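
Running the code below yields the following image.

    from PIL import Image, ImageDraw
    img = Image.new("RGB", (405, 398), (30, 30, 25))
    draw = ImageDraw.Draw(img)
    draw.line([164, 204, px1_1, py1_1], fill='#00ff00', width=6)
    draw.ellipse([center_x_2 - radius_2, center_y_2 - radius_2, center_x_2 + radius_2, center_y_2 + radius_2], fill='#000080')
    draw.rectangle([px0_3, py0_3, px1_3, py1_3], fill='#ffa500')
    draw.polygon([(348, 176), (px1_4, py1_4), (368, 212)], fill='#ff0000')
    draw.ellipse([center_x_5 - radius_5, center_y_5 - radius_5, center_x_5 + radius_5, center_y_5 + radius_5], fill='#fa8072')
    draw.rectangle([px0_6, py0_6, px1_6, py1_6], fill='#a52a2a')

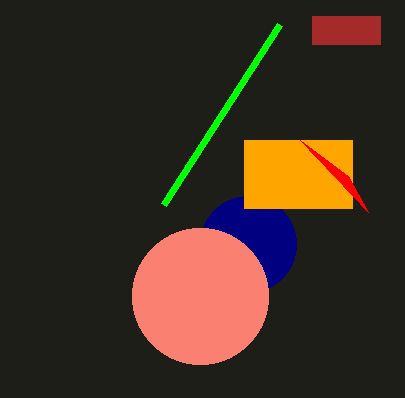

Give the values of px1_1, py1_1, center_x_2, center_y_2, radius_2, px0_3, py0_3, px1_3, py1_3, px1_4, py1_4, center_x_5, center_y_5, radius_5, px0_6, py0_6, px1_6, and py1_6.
px1_1 = 280
py1_1 = 24
center_x_2 = 248
center_y_2 = 244
radius_2 = 48
px0_3 = 244
py0_3 = 140
px1_3 = 352
py1_3 = 208
px1_4 = 300
py1_4 = 140
center_x_5 = 200
center_y_5 = 296
radius_5 = 68
px0_6 = 312
py0_6 = 16
px1_6 = 380
py1_6 = 44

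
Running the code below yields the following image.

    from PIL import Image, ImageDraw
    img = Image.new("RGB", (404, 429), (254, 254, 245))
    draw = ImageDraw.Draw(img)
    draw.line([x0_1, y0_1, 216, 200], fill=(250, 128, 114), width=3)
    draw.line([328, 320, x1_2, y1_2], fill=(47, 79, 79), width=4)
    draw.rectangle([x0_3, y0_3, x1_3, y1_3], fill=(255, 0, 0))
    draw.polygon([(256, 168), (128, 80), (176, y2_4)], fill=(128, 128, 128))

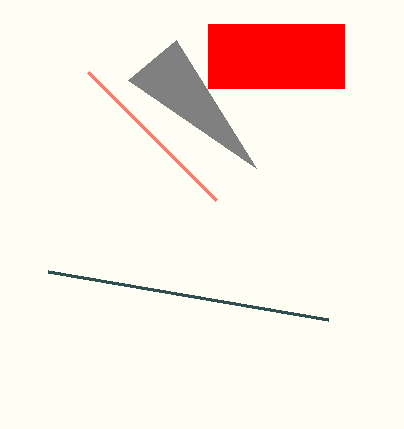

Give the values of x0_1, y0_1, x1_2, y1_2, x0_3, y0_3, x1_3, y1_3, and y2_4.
x0_1 = 88
y0_1 = 72
x1_2 = 48
y1_2 = 272
x0_3 = 208
y0_3 = 24
x1_3 = 344
y1_3 = 88
y2_4 = 40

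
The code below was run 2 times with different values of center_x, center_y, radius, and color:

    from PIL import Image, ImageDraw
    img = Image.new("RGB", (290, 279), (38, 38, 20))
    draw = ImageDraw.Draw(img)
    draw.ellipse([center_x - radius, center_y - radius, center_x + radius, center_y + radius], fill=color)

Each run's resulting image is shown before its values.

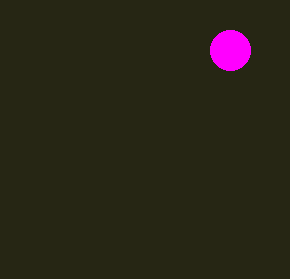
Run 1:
center_x = 230, center_y = 50, radius = 20, color = 'magenta'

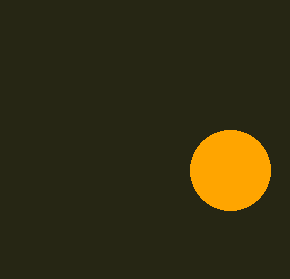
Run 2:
center_x = 230, center_y = 170, radius = 40, color = 'orange'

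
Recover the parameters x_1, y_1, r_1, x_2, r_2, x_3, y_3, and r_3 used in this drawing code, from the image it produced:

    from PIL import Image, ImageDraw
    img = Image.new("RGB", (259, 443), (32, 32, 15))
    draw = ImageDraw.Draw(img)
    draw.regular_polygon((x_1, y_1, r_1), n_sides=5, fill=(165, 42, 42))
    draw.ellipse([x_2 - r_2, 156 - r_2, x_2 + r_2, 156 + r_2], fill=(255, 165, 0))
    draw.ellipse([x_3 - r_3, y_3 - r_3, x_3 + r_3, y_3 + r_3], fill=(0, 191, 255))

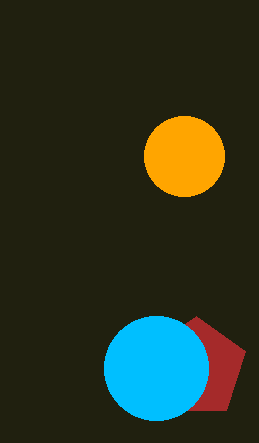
x_1 = 196; y_1 = 368; r_1 = 52; x_2 = 184; r_2 = 40; x_3 = 156; y_3 = 368; r_3 = 52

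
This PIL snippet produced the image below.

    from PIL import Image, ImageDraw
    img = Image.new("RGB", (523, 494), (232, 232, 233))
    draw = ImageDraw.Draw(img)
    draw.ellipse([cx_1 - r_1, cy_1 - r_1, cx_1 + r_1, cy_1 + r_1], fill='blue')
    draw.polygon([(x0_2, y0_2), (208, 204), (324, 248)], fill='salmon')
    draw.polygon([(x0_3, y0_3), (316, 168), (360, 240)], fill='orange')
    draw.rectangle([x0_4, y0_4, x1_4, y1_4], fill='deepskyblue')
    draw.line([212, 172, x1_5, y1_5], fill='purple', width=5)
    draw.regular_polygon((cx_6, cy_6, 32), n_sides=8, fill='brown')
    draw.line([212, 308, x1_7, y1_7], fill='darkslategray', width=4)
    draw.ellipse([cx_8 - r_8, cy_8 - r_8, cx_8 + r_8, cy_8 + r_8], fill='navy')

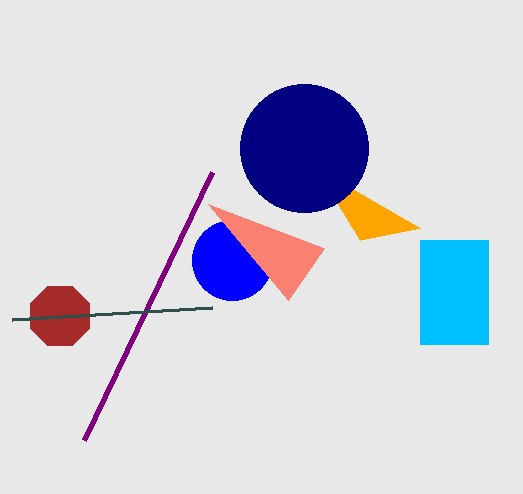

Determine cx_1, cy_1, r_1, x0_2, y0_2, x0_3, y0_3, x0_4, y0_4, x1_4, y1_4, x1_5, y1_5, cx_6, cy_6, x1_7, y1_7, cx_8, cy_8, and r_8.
cx_1 = 232
cy_1 = 260
r_1 = 40
x0_2 = 288
y0_2 = 300
x0_3 = 420
y0_3 = 228
x0_4 = 420
y0_4 = 240
x1_4 = 488
y1_4 = 344
x1_5 = 84
y1_5 = 440
cx_6 = 60
cy_6 = 316
x1_7 = 12
y1_7 = 320
cx_8 = 304
cy_8 = 148
r_8 = 64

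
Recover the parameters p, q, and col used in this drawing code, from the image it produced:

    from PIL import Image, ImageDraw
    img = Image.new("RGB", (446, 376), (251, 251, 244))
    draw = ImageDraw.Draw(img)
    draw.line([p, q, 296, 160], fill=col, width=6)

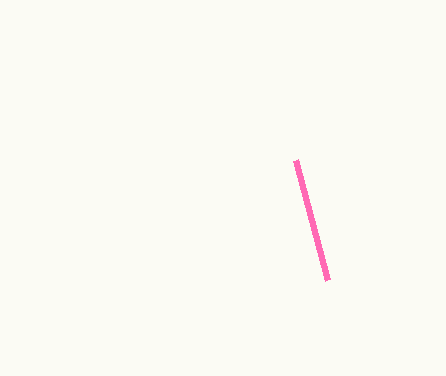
p = 328; q = 280; col = 'hotpink'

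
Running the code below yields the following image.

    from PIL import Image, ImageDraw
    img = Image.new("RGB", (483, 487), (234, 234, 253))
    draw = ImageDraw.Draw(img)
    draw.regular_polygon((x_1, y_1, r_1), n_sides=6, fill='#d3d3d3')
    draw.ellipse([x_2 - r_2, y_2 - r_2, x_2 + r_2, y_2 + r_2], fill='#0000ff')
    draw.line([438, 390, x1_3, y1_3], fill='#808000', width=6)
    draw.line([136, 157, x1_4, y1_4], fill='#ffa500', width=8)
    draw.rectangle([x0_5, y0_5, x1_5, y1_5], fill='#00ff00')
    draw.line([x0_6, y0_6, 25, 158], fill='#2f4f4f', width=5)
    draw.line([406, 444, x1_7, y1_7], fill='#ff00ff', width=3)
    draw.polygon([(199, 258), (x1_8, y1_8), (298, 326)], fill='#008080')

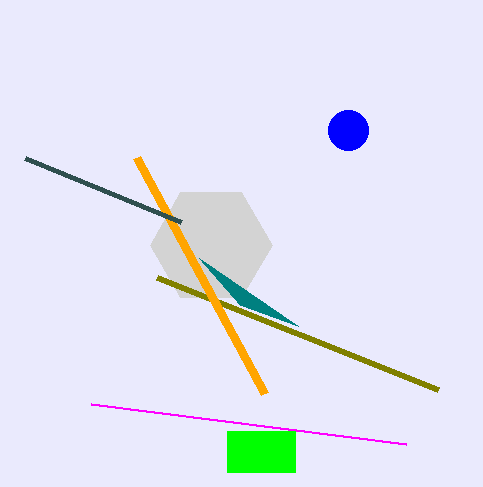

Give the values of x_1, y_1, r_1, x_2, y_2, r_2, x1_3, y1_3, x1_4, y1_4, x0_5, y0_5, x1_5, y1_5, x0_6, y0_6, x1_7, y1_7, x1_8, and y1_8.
x_1 = 211
y_1 = 245
r_1 = 61
x_2 = 348
y_2 = 130
r_2 = 20
x1_3 = 157
y1_3 = 278
x1_4 = 264
y1_4 = 393
x0_5 = 227
y0_5 = 431
x1_5 = 295
y1_5 = 472
x0_6 = 181
y0_6 = 222
x1_7 = 91
y1_7 = 404
x1_8 = 240
y1_8 = 305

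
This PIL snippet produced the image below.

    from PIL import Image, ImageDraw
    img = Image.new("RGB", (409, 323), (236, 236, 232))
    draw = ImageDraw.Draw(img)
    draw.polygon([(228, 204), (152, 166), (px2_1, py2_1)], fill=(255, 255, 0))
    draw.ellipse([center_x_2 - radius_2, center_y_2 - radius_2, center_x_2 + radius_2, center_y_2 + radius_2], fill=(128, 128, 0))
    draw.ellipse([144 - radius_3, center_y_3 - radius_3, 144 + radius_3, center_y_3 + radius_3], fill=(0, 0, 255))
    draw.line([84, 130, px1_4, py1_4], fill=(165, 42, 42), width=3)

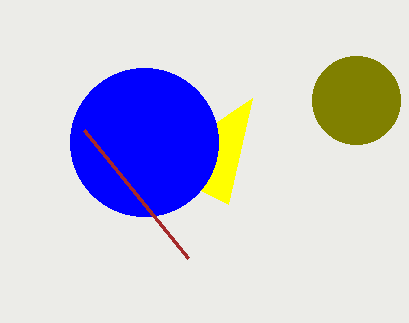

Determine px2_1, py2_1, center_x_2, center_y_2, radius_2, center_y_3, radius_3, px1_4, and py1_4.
px2_1 = 252; py2_1 = 98; center_x_2 = 356; center_y_2 = 100; radius_2 = 44; center_y_3 = 142; radius_3 = 74; px1_4 = 188; py1_4 = 258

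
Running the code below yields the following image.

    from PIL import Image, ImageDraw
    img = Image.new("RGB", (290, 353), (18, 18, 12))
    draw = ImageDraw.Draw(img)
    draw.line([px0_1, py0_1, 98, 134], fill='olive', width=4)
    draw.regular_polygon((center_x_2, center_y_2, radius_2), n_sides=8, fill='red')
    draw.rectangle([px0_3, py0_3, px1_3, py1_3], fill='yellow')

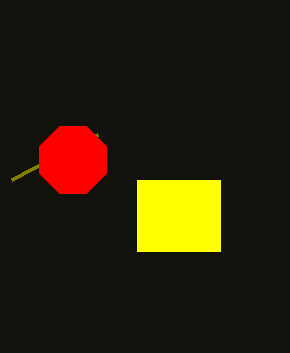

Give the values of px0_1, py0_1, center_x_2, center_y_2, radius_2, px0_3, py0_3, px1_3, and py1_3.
px0_1 = 12
py0_1 = 179
center_x_2 = 73
center_y_2 = 160
radius_2 = 36
px0_3 = 137
py0_3 = 180
px1_3 = 220
py1_3 = 251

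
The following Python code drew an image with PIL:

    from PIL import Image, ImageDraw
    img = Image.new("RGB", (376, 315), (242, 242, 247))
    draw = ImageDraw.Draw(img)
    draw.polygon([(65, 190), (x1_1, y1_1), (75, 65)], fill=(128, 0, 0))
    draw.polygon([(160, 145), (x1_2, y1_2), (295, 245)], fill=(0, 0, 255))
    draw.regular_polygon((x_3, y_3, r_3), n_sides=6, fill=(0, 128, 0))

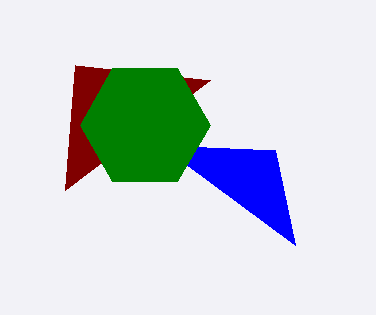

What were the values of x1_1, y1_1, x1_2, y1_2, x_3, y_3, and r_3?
x1_1 = 210; y1_1 = 80; x1_2 = 275; y1_2 = 150; x_3 = 145; y_3 = 125; r_3 = 65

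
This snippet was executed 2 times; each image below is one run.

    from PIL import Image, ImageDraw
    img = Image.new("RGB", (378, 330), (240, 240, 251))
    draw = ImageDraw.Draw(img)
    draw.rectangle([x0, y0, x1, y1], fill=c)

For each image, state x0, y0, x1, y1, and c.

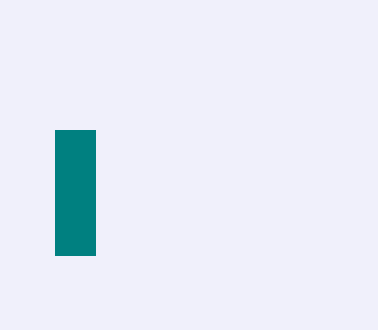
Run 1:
x0 = 55; y0 = 130; x1 = 95; y1 = 255; c = 'teal'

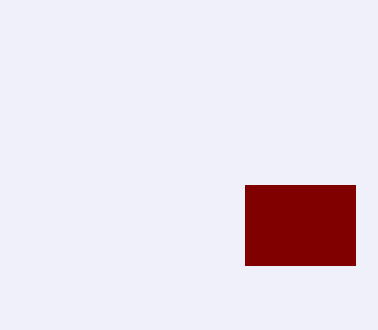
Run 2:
x0 = 245, y0 = 185, x1 = 355, y1 = 265, c = 'maroon'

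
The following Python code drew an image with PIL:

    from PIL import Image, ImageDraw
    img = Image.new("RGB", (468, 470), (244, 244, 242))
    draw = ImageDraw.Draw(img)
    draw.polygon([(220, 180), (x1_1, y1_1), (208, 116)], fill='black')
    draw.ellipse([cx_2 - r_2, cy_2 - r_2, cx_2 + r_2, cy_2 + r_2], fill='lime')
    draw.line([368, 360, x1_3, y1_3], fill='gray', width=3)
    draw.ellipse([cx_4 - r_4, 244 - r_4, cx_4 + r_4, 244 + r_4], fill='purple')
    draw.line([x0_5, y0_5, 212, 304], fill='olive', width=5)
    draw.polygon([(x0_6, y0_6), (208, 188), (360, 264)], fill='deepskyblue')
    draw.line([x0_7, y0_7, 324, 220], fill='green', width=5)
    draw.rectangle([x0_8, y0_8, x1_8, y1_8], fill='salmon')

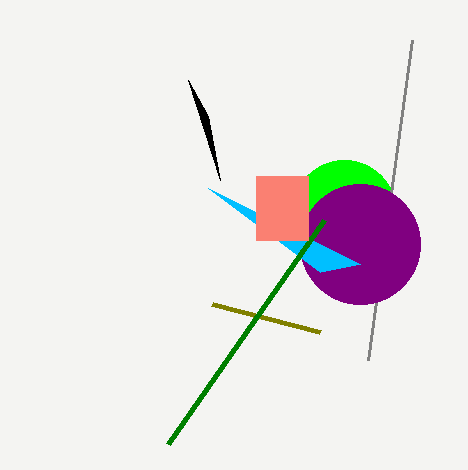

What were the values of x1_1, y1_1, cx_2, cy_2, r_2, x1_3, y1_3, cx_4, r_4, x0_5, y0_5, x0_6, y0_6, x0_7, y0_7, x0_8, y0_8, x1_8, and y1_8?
x1_1 = 188
y1_1 = 80
cx_2 = 344
cy_2 = 212
r_2 = 52
x1_3 = 412
y1_3 = 40
cx_4 = 360
r_4 = 60
x0_5 = 320
y0_5 = 332
x0_6 = 320
y0_6 = 272
x0_7 = 168
y0_7 = 444
x0_8 = 256
y0_8 = 176
x1_8 = 308
y1_8 = 240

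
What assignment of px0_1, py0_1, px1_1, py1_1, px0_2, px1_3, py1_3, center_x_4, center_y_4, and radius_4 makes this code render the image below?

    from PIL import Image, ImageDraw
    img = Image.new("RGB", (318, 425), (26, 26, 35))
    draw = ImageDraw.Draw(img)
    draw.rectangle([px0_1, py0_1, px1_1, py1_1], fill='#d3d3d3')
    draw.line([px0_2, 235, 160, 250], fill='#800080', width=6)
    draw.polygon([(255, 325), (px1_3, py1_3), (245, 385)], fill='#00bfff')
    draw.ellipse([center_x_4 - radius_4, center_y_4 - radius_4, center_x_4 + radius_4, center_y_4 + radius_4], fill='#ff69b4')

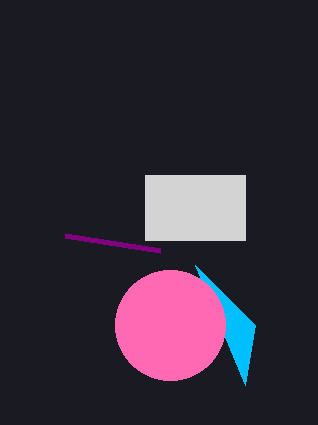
px0_1 = 145; py0_1 = 175; px1_1 = 245; py1_1 = 240; px0_2 = 65; px1_3 = 195; py1_3 = 265; center_x_4 = 170; center_y_4 = 325; radius_4 = 55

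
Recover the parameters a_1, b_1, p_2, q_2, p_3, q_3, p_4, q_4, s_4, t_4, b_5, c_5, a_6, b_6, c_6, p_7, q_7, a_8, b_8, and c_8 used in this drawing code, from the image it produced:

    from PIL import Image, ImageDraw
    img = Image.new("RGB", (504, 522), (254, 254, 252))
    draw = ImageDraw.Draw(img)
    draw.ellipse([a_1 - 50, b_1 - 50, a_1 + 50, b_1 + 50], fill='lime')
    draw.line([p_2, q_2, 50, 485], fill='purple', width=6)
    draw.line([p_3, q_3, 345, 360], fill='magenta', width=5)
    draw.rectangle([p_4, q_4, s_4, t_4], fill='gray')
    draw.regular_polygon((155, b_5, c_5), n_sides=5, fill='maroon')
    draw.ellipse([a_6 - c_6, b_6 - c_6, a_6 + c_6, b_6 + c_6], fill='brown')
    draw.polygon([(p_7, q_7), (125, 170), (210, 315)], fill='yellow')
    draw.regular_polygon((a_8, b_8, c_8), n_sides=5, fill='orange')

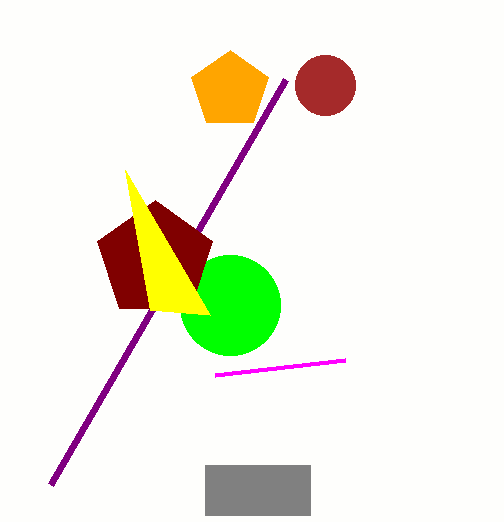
a_1 = 230; b_1 = 305; p_2 = 285; q_2 = 80; p_3 = 215; q_3 = 375; p_4 = 205; q_4 = 465; s_4 = 310; t_4 = 515; b_5 = 260; c_5 = 60; a_6 = 325; b_6 = 85; c_6 = 30; p_7 = 150; q_7 = 310; a_8 = 230; b_8 = 90; c_8 = 40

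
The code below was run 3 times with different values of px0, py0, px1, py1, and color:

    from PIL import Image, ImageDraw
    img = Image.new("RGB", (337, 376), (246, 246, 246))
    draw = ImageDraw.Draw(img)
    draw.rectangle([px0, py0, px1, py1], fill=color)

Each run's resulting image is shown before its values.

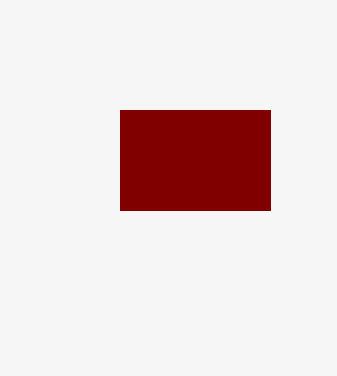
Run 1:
px0 = 120
py0 = 110
px1 = 270
py1 = 210
color = 'maroon'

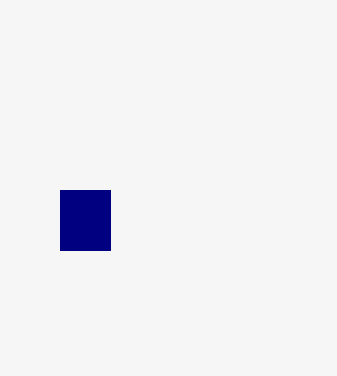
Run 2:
px0 = 60, py0 = 190, px1 = 110, py1 = 250, color = 'navy'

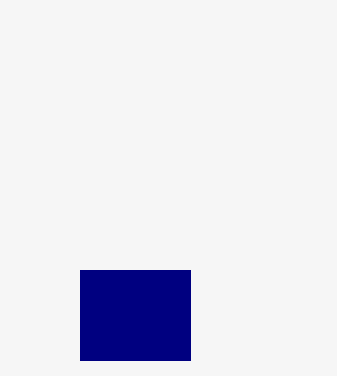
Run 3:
px0 = 80
py0 = 270
px1 = 190
py1 = 360
color = 'navy'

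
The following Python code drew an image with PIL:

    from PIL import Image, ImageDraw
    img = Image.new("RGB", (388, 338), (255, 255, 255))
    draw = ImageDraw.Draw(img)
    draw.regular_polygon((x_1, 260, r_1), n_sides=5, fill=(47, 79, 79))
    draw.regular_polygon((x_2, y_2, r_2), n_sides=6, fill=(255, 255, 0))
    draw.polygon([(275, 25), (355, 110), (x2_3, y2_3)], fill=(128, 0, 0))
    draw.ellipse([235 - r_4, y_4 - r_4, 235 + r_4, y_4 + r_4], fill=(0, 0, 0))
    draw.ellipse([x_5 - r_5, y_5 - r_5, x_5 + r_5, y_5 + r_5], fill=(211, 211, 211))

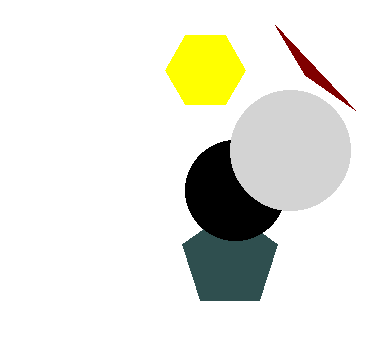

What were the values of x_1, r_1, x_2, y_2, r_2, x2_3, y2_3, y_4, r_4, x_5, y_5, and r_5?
x_1 = 230; r_1 = 50; x_2 = 205; y_2 = 70; r_2 = 40; x2_3 = 305; y2_3 = 75; y_4 = 190; r_4 = 50; x_5 = 290; y_5 = 150; r_5 = 60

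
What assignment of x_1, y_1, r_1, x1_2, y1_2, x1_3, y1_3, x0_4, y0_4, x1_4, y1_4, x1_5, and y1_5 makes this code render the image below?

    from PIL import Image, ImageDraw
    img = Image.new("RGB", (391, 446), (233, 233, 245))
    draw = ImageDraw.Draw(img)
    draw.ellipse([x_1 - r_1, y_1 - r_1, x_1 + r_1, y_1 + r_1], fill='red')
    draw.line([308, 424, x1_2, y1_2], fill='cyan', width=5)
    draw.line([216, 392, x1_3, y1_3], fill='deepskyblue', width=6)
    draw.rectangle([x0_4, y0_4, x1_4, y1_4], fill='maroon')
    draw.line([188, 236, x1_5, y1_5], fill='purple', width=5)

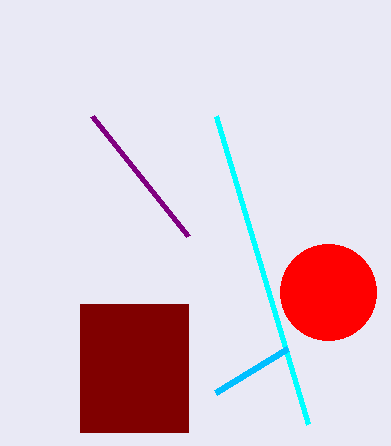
x_1 = 328; y_1 = 292; r_1 = 48; x1_2 = 216; y1_2 = 116; x1_3 = 288; y1_3 = 348; x0_4 = 80; y0_4 = 304; x1_4 = 188; y1_4 = 432; x1_5 = 92; y1_5 = 116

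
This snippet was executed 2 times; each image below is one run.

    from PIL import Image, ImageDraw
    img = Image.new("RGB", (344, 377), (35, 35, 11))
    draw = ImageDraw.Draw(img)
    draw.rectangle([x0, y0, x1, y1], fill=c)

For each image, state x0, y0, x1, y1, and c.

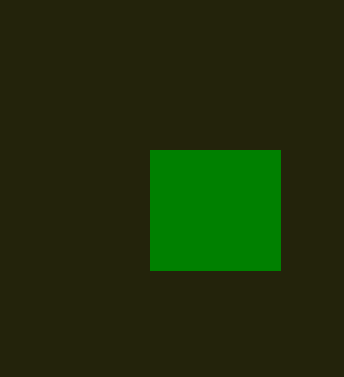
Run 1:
x0 = 150; y0 = 150; x1 = 280; y1 = 270; c = 'green'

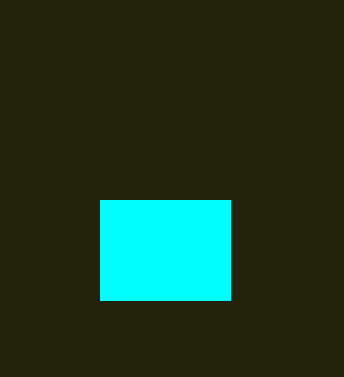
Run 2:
x0 = 100
y0 = 200
x1 = 230
y1 = 300
c = 'cyan'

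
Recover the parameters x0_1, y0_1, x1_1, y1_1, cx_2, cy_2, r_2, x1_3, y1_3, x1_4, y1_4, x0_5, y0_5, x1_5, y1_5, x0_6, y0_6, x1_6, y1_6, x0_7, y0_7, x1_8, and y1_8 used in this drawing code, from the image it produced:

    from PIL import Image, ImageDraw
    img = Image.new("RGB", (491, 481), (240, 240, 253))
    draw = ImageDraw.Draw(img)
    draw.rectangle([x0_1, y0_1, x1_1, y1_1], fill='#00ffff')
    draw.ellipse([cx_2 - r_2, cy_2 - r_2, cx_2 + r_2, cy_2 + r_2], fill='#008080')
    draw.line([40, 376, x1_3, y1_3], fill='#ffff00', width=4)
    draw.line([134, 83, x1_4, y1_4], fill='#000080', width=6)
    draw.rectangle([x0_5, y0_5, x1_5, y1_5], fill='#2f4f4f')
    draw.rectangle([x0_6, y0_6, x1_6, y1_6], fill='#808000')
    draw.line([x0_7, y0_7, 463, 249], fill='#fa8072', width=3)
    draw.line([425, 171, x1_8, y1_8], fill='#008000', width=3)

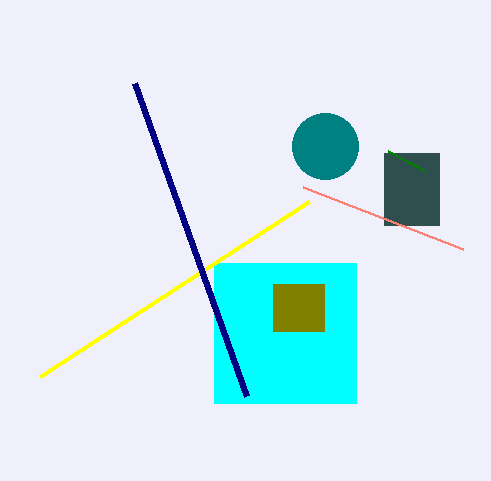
x0_1 = 214
y0_1 = 263
x1_1 = 356
y1_1 = 403
cx_2 = 325
cy_2 = 146
r_2 = 33
x1_3 = 309
y1_3 = 201
x1_4 = 246
y1_4 = 396
x0_5 = 384
y0_5 = 153
x1_5 = 439
y1_5 = 225
x0_6 = 273
y0_6 = 284
x1_6 = 324
y1_6 = 331
x0_7 = 303
y0_7 = 187
x1_8 = 388
y1_8 = 151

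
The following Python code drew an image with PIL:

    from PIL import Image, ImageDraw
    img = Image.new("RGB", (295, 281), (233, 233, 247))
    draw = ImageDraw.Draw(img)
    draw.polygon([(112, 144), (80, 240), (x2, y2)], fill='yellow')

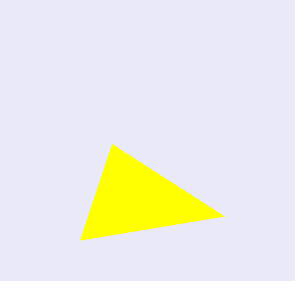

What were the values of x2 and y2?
x2 = 224
y2 = 216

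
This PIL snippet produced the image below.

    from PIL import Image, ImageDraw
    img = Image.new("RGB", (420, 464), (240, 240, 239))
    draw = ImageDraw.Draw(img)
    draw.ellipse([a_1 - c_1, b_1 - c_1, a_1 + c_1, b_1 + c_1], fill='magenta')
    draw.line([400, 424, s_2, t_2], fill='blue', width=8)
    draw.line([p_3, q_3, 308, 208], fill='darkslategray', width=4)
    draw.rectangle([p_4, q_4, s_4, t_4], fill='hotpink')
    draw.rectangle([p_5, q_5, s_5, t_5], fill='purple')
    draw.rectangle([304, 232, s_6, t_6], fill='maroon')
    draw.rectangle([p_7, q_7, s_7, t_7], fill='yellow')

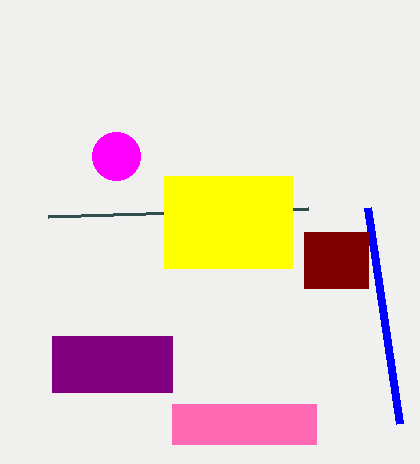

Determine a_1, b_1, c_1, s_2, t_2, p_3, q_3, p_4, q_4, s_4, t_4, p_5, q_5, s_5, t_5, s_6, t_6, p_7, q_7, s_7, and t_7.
a_1 = 116; b_1 = 156; c_1 = 24; s_2 = 368; t_2 = 208; p_3 = 48; q_3 = 216; p_4 = 172; q_4 = 404; s_4 = 316; t_4 = 444; p_5 = 52; q_5 = 336; s_5 = 172; t_5 = 392; s_6 = 368; t_6 = 288; p_7 = 164; q_7 = 176; s_7 = 292; t_7 = 268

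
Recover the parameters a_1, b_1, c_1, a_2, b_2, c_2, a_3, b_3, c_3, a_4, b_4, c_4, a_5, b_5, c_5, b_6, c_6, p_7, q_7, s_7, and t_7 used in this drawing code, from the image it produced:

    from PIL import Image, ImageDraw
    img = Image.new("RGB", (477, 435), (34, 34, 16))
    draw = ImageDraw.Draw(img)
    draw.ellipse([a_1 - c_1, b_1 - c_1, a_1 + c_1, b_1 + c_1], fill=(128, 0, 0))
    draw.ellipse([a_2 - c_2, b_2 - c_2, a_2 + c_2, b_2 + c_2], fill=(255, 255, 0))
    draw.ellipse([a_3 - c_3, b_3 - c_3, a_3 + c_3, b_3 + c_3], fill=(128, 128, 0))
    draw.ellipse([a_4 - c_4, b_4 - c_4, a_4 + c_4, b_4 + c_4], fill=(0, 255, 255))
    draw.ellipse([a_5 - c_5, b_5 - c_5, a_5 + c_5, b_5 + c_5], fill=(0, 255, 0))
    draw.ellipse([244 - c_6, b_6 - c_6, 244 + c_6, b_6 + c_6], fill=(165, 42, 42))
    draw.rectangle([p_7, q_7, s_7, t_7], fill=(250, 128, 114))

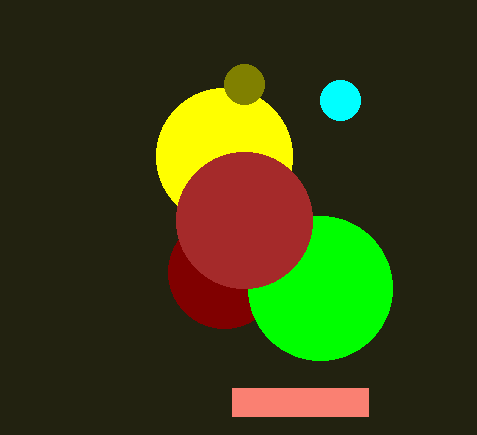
a_1 = 224
b_1 = 272
c_1 = 56
a_2 = 224
b_2 = 156
c_2 = 68
a_3 = 244
b_3 = 84
c_3 = 20
a_4 = 340
b_4 = 100
c_4 = 20
a_5 = 320
b_5 = 288
c_5 = 72
b_6 = 220
c_6 = 68
p_7 = 232
q_7 = 388
s_7 = 368
t_7 = 416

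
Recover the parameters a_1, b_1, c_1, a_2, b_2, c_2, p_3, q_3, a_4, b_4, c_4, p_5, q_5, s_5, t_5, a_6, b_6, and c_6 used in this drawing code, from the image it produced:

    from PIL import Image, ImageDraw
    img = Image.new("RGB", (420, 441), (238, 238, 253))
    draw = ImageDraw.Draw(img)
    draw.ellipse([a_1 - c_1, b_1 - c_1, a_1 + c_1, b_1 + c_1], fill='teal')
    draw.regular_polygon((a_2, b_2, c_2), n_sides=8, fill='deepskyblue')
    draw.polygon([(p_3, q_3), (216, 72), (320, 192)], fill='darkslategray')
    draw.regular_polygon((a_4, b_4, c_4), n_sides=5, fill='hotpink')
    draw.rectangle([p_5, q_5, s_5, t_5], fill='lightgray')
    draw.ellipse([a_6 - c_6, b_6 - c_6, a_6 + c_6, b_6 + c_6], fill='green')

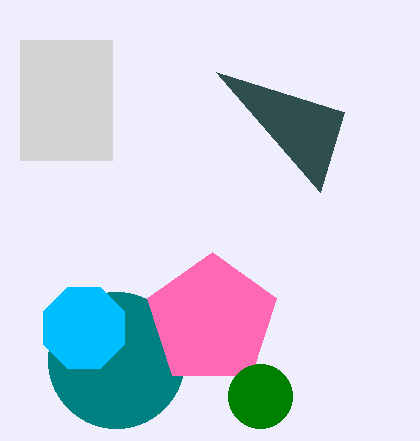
a_1 = 116; b_1 = 360; c_1 = 68; a_2 = 84; b_2 = 328; c_2 = 44; p_3 = 344; q_3 = 112; a_4 = 212; b_4 = 320; c_4 = 68; p_5 = 20; q_5 = 40; s_5 = 112; t_5 = 160; a_6 = 260; b_6 = 396; c_6 = 32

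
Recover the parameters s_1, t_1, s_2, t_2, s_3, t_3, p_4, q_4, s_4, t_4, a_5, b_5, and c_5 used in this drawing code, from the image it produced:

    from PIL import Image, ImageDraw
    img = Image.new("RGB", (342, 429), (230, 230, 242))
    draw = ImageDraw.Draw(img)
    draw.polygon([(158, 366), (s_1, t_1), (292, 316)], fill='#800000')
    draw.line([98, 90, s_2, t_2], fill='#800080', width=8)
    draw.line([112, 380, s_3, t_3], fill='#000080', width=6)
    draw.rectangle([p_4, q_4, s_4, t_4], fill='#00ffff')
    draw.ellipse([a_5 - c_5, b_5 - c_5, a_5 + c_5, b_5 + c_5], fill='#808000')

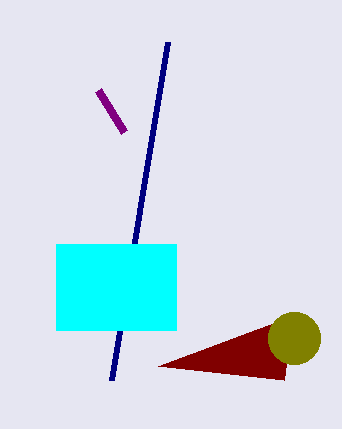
s_1 = 284
t_1 = 380
s_2 = 124
t_2 = 132
s_3 = 168
t_3 = 42
p_4 = 56
q_4 = 244
s_4 = 176
t_4 = 330
a_5 = 294
b_5 = 338
c_5 = 26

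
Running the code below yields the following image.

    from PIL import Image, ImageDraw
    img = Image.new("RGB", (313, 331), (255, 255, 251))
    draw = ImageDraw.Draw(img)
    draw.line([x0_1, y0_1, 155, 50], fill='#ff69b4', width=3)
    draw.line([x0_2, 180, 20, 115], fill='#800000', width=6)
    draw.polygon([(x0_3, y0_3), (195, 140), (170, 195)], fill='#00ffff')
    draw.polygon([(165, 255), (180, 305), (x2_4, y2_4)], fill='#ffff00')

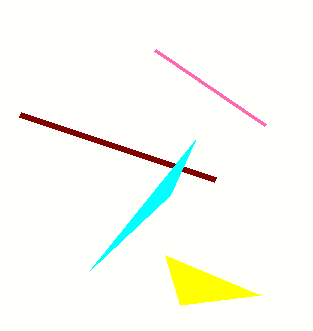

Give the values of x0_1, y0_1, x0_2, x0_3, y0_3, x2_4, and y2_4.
x0_1 = 265; y0_1 = 125; x0_2 = 215; x0_3 = 90; y0_3 = 270; x2_4 = 260; y2_4 = 295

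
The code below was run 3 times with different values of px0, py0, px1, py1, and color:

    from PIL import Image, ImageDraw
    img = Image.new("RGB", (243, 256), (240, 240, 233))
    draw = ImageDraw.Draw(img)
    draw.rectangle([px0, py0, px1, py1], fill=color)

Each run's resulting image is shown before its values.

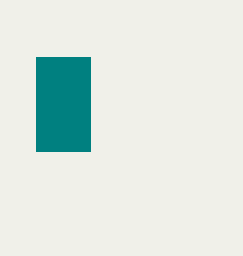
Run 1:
px0 = 36; py0 = 57; px1 = 90; py1 = 151; color = 'teal'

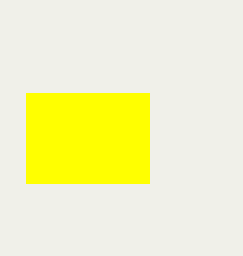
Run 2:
px0 = 26, py0 = 93, px1 = 149, py1 = 183, color = 'yellow'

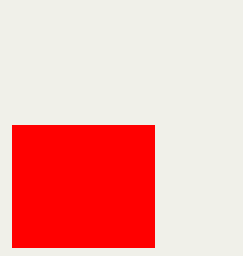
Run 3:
px0 = 12
py0 = 125
px1 = 154
py1 = 247
color = 'red'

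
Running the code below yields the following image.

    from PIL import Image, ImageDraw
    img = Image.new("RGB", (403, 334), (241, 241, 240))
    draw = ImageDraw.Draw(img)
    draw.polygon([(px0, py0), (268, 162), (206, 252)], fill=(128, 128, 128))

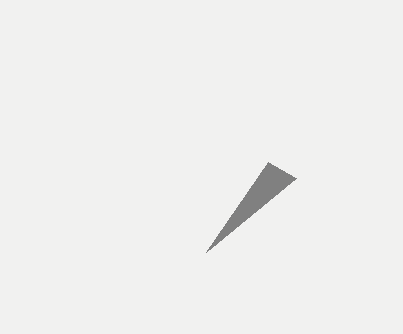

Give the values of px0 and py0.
px0 = 296
py0 = 178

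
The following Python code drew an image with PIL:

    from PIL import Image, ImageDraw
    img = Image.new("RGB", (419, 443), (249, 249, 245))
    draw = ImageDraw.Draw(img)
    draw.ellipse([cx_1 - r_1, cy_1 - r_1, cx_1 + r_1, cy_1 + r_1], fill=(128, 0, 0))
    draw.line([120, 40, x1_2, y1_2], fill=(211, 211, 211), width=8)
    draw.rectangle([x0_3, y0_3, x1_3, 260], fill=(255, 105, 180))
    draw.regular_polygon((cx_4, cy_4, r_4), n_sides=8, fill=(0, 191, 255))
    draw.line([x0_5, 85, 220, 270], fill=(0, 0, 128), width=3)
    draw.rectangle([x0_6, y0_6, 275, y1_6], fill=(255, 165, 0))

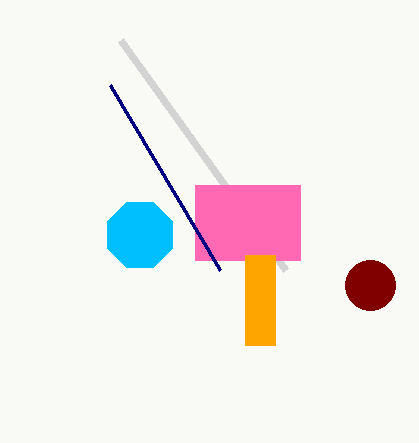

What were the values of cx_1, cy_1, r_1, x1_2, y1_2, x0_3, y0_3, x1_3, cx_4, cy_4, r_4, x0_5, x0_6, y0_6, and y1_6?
cx_1 = 370; cy_1 = 285; r_1 = 25; x1_2 = 285; y1_2 = 270; x0_3 = 195; y0_3 = 185; x1_3 = 300; cx_4 = 140; cy_4 = 235; r_4 = 35; x0_5 = 110; x0_6 = 245; y0_6 = 255; y1_6 = 345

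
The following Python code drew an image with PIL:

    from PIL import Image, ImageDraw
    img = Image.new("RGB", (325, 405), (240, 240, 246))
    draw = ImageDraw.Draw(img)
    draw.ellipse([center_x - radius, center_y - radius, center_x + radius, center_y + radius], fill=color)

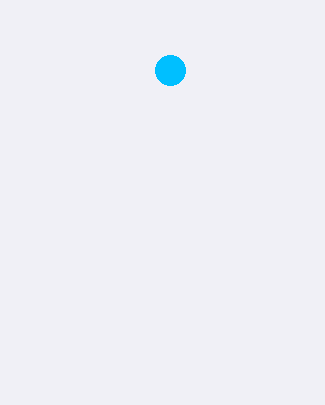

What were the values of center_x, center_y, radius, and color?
center_x = 170, center_y = 70, radius = 15, color = 'deepskyblue'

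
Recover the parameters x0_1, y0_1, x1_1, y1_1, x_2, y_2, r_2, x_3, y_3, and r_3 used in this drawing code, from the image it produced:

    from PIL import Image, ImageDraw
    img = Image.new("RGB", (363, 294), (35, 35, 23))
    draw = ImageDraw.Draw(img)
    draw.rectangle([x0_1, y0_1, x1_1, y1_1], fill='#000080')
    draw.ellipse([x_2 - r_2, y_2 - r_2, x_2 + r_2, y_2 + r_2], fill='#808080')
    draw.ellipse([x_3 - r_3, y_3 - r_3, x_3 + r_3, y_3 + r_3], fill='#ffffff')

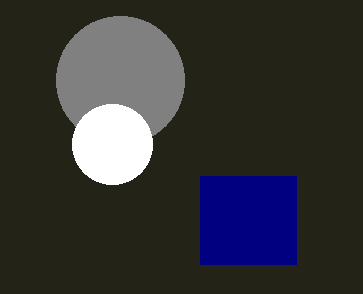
x0_1 = 200; y0_1 = 176; x1_1 = 296; y1_1 = 264; x_2 = 120; y_2 = 80; r_2 = 64; x_3 = 112; y_3 = 144; r_3 = 40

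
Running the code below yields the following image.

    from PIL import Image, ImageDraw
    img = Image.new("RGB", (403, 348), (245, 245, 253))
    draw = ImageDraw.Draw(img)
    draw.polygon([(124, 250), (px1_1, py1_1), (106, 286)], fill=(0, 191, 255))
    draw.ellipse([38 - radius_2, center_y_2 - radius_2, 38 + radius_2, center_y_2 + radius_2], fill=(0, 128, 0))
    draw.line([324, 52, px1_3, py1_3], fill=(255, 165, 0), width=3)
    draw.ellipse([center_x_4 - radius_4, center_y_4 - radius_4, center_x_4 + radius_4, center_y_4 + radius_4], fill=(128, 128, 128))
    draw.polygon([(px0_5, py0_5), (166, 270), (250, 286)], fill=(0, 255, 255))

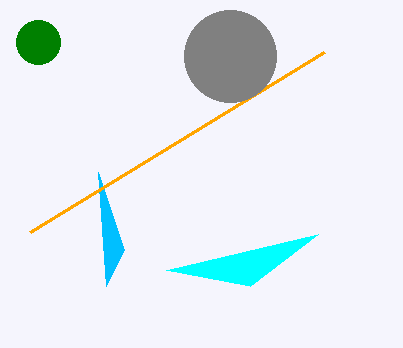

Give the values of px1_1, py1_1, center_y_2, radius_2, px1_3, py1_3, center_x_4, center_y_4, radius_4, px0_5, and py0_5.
px1_1 = 98
py1_1 = 172
center_y_2 = 42
radius_2 = 22
px1_3 = 30
py1_3 = 232
center_x_4 = 230
center_y_4 = 56
radius_4 = 46
px0_5 = 318
py0_5 = 234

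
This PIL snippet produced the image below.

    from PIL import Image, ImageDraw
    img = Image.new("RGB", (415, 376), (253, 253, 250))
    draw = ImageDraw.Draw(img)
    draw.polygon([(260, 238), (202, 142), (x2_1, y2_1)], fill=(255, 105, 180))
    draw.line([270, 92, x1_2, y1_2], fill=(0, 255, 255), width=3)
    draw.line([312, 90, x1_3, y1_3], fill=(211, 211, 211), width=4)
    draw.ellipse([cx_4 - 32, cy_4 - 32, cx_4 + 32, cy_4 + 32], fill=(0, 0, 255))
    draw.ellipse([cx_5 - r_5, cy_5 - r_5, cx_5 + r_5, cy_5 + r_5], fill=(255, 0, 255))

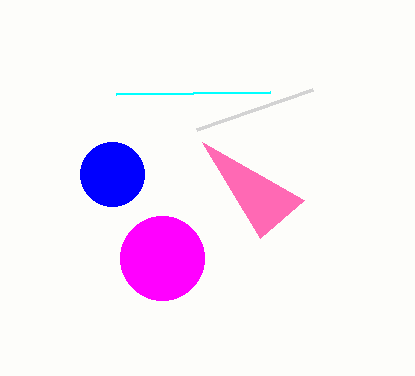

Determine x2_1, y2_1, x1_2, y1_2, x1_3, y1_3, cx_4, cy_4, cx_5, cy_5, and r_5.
x2_1 = 304; y2_1 = 200; x1_2 = 116; y1_2 = 94; x1_3 = 196; y1_3 = 130; cx_4 = 112; cy_4 = 174; cx_5 = 162; cy_5 = 258; r_5 = 42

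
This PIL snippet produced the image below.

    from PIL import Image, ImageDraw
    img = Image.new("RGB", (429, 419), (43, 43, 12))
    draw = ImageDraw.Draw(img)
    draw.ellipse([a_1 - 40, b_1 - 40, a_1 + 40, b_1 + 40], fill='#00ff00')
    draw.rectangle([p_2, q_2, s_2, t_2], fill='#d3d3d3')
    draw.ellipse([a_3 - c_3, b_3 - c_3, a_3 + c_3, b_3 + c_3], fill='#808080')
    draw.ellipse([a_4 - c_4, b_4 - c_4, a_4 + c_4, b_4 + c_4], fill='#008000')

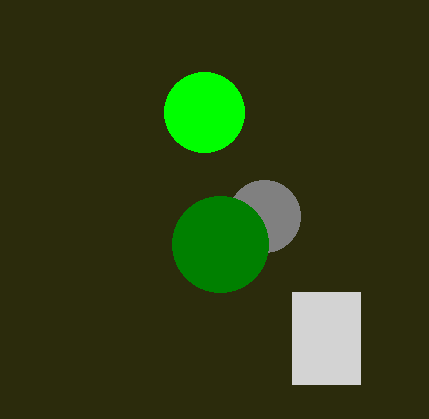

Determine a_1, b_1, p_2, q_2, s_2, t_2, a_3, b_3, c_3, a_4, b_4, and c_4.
a_1 = 204, b_1 = 112, p_2 = 292, q_2 = 292, s_2 = 360, t_2 = 384, a_3 = 264, b_3 = 216, c_3 = 36, a_4 = 220, b_4 = 244, c_4 = 48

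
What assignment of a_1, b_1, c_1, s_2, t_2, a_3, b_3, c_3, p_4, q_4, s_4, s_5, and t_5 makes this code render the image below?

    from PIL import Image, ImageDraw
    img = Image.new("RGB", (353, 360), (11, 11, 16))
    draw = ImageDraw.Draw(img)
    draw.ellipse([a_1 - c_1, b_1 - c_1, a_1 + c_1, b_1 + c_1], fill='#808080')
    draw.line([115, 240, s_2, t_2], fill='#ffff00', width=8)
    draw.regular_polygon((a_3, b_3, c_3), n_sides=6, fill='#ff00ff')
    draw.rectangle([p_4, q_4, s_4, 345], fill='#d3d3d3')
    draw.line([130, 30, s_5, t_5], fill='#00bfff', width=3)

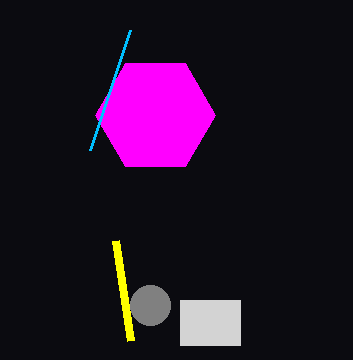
a_1 = 150, b_1 = 305, c_1 = 20, s_2 = 130, t_2 = 340, a_3 = 155, b_3 = 115, c_3 = 60, p_4 = 180, q_4 = 300, s_4 = 240, s_5 = 90, t_5 = 150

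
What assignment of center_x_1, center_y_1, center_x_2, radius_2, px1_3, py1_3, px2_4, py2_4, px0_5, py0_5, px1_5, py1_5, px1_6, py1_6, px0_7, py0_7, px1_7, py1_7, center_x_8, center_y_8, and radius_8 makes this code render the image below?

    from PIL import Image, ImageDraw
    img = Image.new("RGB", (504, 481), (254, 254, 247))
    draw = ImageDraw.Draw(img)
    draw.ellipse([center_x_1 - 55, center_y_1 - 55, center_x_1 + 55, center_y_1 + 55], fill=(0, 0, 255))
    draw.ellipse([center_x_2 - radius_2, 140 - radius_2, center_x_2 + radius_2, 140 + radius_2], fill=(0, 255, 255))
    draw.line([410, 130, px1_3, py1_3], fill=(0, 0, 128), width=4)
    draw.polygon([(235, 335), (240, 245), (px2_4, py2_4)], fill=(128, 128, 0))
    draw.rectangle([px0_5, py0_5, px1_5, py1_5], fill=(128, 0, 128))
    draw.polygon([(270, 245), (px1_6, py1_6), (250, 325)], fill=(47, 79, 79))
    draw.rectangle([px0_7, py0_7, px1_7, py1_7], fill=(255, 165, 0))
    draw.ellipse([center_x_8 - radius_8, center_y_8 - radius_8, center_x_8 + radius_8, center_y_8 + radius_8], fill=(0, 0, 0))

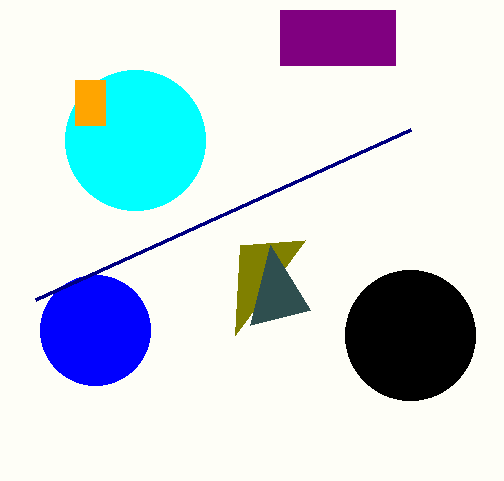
center_x_1 = 95
center_y_1 = 330
center_x_2 = 135
radius_2 = 70
px1_3 = 35
py1_3 = 300
px2_4 = 305
py2_4 = 240
px0_5 = 280
py0_5 = 10
px1_5 = 395
py1_5 = 65
px1_6 = 310
py1_6 = 310
px0_7 = 75
py0_7 = 80
px1_7 = 105
py1_7 = 125
center_x_8 = 410
center_y_8 = 335
radius_8 = 65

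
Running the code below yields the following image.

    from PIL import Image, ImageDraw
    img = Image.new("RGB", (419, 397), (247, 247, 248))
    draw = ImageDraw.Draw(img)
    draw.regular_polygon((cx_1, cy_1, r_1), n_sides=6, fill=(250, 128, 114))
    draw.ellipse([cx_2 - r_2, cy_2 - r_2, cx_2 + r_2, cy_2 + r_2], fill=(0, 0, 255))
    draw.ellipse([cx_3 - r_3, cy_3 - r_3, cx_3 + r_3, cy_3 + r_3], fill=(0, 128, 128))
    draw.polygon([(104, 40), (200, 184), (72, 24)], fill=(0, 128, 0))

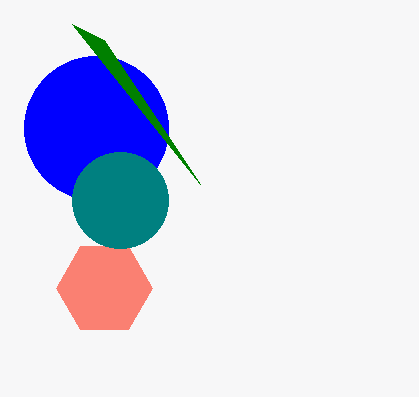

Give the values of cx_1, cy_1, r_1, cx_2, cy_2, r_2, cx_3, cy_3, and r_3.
cx_1 = 104; cy_1 = 288; r_1 = 48; cx_2 = 96; cy_2 = 128; r_2 = 72; cx_3 = 120; cy_3 = 200; r_3 = 48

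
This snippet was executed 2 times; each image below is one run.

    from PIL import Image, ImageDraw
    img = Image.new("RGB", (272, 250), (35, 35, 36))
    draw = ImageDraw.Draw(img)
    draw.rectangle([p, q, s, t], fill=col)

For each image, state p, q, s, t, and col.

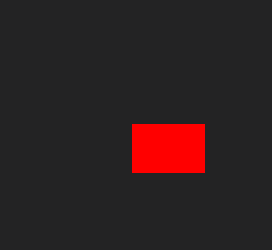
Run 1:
p = 132, q = 124, s = 204, t = 172, col = 'red'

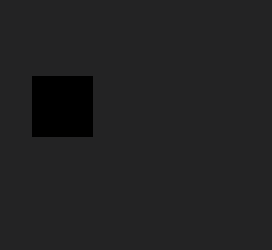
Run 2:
p = 32, q = 76, s = 92, t = 136, col = 'black'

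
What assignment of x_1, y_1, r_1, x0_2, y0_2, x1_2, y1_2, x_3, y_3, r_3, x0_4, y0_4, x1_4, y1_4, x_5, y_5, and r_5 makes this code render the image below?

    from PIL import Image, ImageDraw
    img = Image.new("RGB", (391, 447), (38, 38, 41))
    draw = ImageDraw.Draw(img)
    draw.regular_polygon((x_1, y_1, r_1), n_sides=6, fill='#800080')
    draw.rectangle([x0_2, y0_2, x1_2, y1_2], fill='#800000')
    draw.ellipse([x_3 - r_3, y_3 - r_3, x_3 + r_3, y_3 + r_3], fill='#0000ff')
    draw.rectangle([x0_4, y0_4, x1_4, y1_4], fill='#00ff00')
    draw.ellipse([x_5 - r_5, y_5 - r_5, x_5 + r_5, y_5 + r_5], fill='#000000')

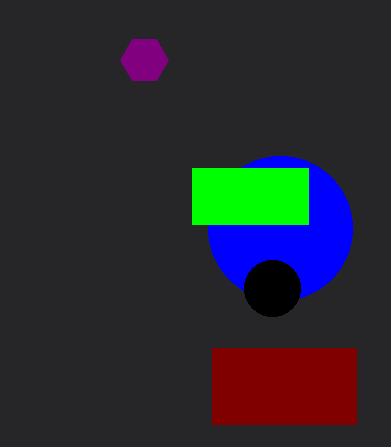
x_1 = 144, y_1 = 60, r_1 = 24, x0_2 = 212, y0_2 = 348, x1_2 = 356, y1_2 = 424, x_3 = 280, y_3 = 228, r_3 = 72, x0_4 = 192, y0_4 = 168, x1_4 = 308, y1_4 = 224, x_5 = 272, y_5 = 288, r_5 = 28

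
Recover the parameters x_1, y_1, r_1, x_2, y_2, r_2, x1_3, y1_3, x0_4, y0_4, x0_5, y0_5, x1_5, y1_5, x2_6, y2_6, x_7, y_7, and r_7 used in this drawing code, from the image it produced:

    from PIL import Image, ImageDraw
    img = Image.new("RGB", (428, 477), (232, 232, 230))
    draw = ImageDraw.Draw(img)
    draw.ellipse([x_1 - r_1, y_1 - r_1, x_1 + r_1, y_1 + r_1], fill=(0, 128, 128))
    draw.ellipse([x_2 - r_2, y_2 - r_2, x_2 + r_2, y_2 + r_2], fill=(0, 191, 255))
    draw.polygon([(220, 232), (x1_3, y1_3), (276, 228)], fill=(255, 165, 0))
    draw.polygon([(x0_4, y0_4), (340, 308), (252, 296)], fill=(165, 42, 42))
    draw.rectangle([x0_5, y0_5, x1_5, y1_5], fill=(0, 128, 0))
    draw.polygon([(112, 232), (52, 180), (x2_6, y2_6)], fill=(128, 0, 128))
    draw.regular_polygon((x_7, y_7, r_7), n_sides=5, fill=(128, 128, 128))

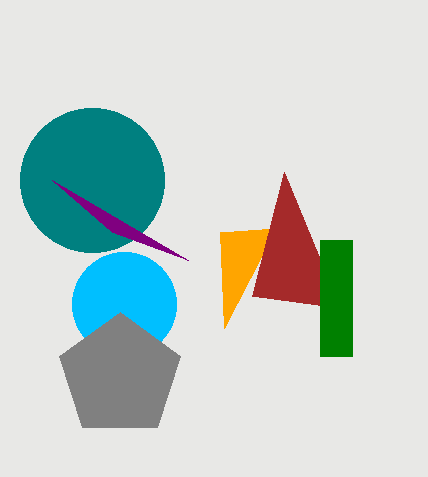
x_1 = 92
y_1 = 180
r_1 = 72
x_2 = 124
y_2 = 304
r_2 = 52
x1_3 = 224
y1_3 = 328
x0_4 = 284
y0_4 = 172
x0_5 = 320
y0_5 = 240
x1_5 = 352
y1_5 = 356
x2_6 = 188
y2_6 = 260
x_7 = 120
y_7 = 376
r_7 = 64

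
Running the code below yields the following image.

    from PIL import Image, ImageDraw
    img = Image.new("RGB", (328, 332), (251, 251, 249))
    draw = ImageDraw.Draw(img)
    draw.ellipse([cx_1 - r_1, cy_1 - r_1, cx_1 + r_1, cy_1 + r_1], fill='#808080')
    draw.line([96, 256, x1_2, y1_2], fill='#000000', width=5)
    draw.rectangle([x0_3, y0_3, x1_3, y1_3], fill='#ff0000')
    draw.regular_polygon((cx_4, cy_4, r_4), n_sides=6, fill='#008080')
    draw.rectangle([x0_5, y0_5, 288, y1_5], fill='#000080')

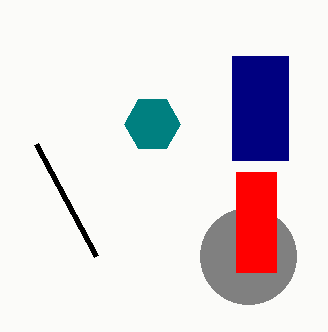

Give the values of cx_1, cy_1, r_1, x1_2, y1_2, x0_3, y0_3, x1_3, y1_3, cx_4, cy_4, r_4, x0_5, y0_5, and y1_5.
cx_1 = 248
cy_1 = 256
r_1 = 48
x1_2 = 36
y1_2 = 144
x0_3 = 236
y0_3 = 172
x1_3 = 276
y1_3 = 272
cx_4 = 152
cy_4 = 124
r_4 = 28
x0_5 = 232
y0_5 = 56
y1_5 = 160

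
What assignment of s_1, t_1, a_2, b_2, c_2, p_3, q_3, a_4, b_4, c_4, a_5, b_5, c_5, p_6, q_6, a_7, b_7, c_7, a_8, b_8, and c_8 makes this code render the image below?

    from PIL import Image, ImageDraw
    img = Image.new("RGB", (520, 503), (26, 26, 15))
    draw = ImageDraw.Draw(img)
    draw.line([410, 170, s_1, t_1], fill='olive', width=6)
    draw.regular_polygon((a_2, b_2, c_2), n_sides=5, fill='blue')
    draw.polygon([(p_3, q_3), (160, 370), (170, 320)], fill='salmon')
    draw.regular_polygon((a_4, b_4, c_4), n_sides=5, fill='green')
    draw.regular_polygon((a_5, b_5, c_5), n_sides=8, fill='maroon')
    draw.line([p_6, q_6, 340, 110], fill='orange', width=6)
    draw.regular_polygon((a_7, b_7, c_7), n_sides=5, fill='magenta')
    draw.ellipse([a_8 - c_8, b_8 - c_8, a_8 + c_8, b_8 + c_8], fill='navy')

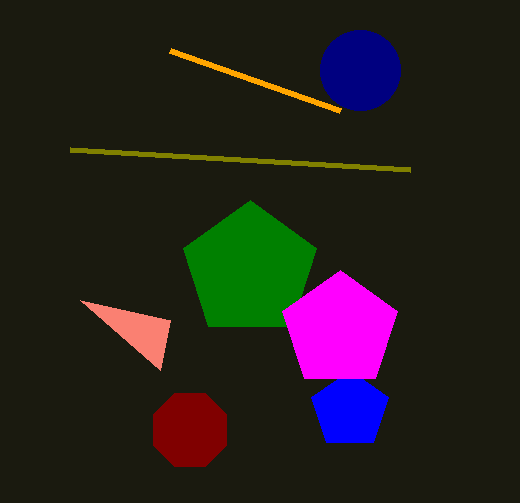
s_1 = 70; t_1 = 150; a_2 = 350; b_2 = 410; c_2 = 40; p_3 = 80; q_3 = 300; a_4 = 250; b_4 = 270; c_4 = 70; a_5 = 190; b_5 = 430; c_5 = 40; p_6 = 170; q_6 = 50; a_7 = 340; b_7 = 330; c_7 = 60; a_8 = 360; b_8 = 70; c_8 = 40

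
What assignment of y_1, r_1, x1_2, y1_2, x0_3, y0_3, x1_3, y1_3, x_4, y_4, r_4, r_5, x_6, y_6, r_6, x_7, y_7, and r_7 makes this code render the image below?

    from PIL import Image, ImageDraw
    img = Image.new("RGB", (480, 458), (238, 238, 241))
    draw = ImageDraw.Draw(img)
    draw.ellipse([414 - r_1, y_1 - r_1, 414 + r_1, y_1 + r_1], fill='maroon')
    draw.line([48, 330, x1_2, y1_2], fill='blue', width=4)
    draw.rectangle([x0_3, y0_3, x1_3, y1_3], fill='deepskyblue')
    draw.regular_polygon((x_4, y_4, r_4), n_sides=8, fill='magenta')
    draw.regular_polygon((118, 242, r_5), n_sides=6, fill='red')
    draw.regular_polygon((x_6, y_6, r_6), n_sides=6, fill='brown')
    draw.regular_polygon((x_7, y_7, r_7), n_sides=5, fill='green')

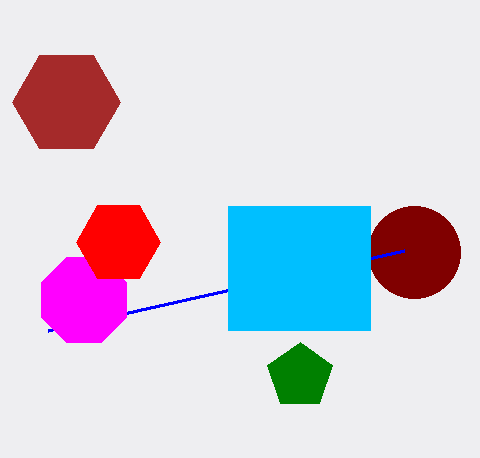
y_1 = 252; r_1 = 46; x1_2 = 404; y1_2 = 250; x0_3 = 228; y0_3 = 206; x1_3 = 370; y1_3 = 330; x_4 = 84; y_4 = 300; r_4 = 46; r_5 = 42; x_6 = 66; y_6 = 102; r_6 = 54; x_7 = 300; y_7 = 376; r_7 = 34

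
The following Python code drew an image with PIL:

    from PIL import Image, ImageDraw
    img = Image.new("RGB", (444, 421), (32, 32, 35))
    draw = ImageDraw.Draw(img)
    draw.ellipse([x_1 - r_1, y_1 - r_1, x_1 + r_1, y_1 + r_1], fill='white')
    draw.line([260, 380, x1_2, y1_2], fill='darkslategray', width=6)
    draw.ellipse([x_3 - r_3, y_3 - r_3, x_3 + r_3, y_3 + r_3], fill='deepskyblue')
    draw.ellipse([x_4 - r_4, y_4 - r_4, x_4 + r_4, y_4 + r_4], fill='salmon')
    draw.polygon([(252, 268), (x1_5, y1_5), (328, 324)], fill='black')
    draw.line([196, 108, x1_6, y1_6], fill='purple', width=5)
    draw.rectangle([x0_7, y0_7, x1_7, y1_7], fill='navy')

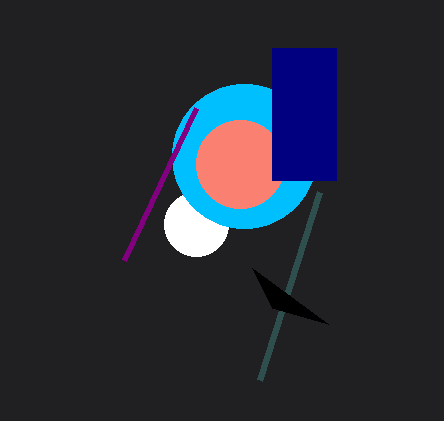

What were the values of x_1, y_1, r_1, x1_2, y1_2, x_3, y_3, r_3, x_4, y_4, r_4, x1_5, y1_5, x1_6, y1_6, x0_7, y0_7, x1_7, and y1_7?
x_1 = 196
y_1 = 224
r_1 = 32
x1_2 = 320
y1_2 = 192
x_3 = 244
y_3 = 156
r_3 = 72
x_4 = 240
y_4 = 164
r_4 = 44
x1_5 = 272
y1_5 = 308
x1_6 = 124
y1_6 = 260
x0_7 = 272
y0_7 = 48
x1_7 = 336
y1_7 = 180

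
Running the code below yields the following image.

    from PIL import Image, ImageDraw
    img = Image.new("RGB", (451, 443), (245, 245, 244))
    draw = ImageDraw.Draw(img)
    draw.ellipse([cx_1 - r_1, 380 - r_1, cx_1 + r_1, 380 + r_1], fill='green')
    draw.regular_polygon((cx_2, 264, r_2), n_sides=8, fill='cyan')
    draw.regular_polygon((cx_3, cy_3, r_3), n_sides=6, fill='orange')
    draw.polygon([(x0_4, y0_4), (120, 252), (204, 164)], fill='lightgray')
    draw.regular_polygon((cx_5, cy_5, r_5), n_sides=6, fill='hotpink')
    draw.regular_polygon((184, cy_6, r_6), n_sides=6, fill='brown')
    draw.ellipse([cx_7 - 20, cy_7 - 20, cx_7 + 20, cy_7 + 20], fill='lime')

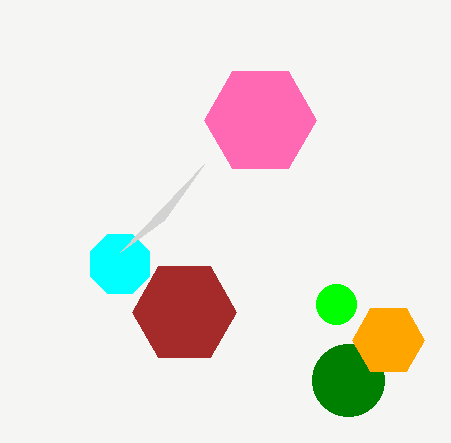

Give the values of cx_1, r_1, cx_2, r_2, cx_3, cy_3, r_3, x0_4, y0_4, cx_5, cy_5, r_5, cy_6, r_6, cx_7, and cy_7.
cx_1 = 348, r_1 = 36, cx_2 = 120, r_2 = 32, cx_3 = 388, cy_3 = 340, r_3 = 36, x0_4 = 164, y0_4 = 220, cx_5 = 260, cy_5 = 120, r_5 = 56, cy_6 = 312, r_6 = 52, cx_7 = 336, cy_7 = 304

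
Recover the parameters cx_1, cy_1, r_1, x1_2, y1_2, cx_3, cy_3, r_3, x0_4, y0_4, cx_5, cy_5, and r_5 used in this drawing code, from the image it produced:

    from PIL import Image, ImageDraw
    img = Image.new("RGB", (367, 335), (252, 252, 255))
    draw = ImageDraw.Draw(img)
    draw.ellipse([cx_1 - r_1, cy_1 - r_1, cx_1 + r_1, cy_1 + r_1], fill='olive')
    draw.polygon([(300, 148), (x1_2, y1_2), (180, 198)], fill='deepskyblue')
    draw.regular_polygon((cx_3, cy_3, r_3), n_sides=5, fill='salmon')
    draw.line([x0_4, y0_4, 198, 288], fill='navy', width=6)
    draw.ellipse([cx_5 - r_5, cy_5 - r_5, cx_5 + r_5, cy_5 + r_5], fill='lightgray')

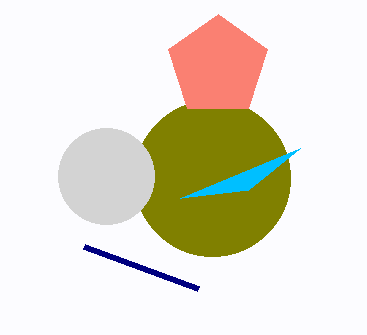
cx_1 = 212; cy_1 = 178; r_1 = 78; x1_2 = 248; y1_2 = 190; cx_3 = 218; cy_3 = 66; r_3 = 52; x0_4 = 84; y0_4 = 246; cx_5 = 106; cy_5 = 176; r_5 = 48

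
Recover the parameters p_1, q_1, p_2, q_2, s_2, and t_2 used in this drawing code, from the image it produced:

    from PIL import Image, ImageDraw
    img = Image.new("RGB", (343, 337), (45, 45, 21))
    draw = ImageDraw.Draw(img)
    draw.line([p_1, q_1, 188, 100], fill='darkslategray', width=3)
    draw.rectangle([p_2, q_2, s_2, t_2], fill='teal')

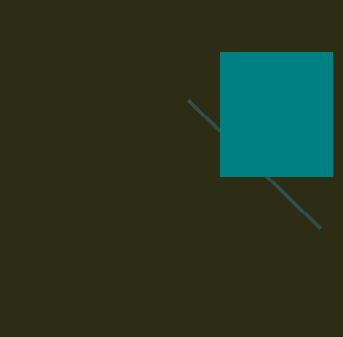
p_1 = 320, q_1 = 228, p_2 = 220, q_2 = 52, s_2 = 332, t_2 = 176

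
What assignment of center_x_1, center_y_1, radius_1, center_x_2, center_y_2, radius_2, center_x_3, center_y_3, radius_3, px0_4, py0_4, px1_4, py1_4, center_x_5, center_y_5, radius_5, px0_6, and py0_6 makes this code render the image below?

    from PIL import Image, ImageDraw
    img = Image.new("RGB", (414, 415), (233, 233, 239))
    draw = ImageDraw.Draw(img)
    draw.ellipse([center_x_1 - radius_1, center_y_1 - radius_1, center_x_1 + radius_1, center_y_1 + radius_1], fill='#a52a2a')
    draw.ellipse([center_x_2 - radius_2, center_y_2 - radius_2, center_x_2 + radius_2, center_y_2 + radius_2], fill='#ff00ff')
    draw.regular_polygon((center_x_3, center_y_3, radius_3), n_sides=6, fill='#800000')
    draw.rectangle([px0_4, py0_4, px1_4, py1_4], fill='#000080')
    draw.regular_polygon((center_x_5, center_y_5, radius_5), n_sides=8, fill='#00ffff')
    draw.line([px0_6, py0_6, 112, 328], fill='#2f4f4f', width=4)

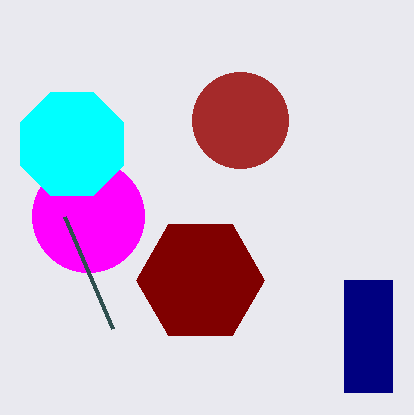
center_x_1 = 240; center_y_1 = 120; radius_1 = 48; center_x_2 = 88; center_y_2 = 216; radius_2 = 56; center_x_3 = 200; center_y_3 = 280; radius_3 = 64; px0_4 = 344; py0_4 = 280; px1_4 = 392; py1_4 = 392; center_x_5 = 72; center_y_5 = 144; radius_5 = 56; px0_6 = 64; py0_6 = 216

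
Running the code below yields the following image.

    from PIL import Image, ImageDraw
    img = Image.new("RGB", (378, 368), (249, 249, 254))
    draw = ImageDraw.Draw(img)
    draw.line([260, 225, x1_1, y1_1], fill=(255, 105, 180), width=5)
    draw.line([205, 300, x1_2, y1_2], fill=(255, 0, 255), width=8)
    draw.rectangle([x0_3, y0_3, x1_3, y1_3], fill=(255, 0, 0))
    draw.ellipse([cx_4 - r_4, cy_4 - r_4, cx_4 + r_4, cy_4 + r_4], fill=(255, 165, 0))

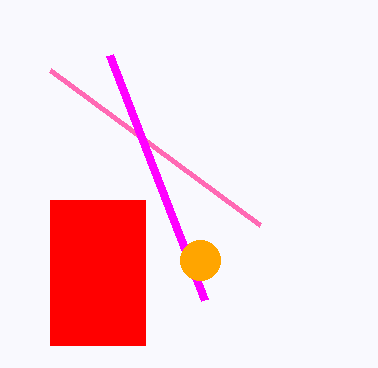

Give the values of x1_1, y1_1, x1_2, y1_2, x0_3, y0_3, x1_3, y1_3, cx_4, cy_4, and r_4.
x1_1 = 50, y1_1 = 70, x1_2 = 110, y1_2 = 55, x0_3 = 50, y0_3 = 200, x1_3 = 145, y1_3 = 345, cx_4 = 200, cy_4 = 260, r_4 = 20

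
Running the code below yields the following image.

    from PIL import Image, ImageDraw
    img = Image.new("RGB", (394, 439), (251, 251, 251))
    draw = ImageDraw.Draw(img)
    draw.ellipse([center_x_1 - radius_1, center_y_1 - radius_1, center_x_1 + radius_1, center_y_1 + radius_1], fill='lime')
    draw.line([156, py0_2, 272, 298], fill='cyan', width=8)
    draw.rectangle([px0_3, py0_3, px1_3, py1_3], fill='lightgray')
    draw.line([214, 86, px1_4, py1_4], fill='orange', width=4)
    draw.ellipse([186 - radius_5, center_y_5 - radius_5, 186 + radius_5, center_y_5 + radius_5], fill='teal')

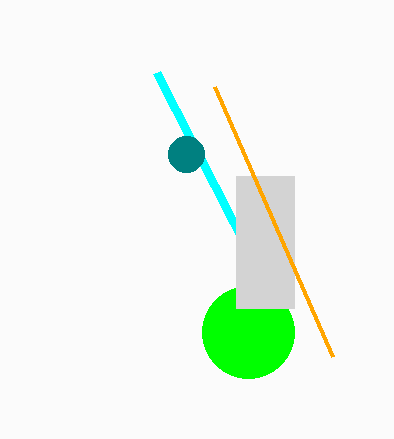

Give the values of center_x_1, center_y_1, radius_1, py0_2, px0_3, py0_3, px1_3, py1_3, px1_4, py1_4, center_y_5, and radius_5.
center_x_1 = 248
center_y_1 = 332
radius_1 = 46
py0_2 = 72
px0_3 = 236
py0_3 = 176
px1_3 = 294
py1_3 = 308
px1_4 = 332
py1_4 = 356
center_y_5 = 154
radius_5 = 18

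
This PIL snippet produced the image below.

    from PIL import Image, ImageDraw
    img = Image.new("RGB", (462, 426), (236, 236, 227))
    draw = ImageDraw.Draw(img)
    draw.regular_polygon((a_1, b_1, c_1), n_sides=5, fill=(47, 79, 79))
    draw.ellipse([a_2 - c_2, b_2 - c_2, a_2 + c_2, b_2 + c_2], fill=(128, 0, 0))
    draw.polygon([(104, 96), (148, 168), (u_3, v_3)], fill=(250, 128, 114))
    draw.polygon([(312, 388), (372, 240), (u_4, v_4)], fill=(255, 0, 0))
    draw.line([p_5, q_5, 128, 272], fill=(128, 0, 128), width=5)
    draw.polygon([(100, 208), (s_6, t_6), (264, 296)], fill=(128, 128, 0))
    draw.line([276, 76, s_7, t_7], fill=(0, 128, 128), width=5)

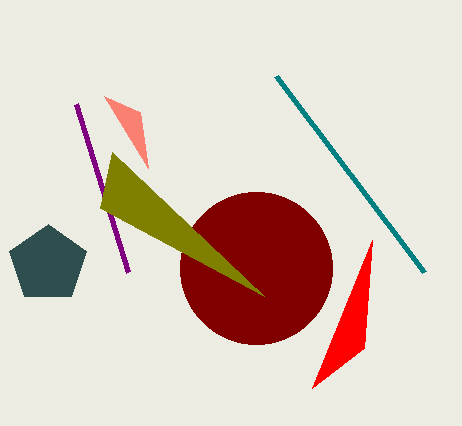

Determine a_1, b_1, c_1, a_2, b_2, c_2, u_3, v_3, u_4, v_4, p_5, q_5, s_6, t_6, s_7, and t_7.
a_1 = 48
b_1 = 264
c_1 = 40
a_2 = 256
b_2 = 268
c_2 = 76
u_3 = 140
v_3 = 112
u_4 = 364
v_4 = 348
p_5 = 76
q_5 = 104
s_6 = 112
t_6 = 152
s_7 = 424
t_7 = 272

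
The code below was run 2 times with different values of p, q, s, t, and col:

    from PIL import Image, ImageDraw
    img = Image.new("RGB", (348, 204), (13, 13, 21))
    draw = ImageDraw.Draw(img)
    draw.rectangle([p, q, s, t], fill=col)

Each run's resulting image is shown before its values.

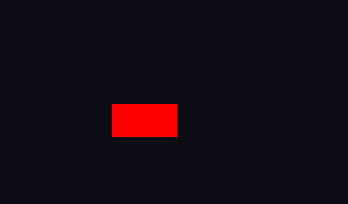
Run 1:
p = 112; q = 104; s = 176; t = 136; col = 'red'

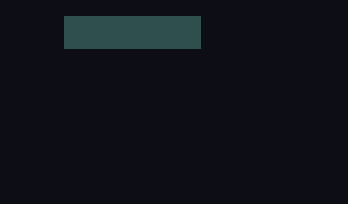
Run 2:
p = 64; q = 16; s = 200; t = 48; col = 'darkslategray'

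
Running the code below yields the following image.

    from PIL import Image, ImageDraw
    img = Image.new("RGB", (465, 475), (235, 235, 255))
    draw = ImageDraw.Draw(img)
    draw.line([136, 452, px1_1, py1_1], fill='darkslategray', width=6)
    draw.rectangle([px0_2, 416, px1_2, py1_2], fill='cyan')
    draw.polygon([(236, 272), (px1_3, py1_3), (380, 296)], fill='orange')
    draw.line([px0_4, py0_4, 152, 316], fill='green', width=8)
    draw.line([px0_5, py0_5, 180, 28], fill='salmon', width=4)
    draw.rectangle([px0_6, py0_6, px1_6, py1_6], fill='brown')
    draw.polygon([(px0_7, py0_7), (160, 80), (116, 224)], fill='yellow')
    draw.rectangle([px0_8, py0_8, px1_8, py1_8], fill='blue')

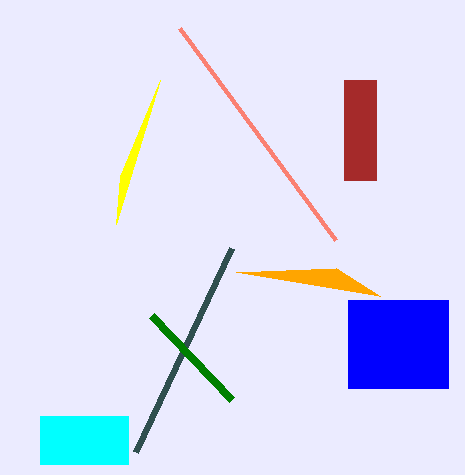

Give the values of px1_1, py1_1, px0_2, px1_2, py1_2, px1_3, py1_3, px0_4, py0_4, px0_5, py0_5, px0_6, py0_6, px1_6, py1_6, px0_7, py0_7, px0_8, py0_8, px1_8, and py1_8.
px1_1 = 232; py1_1 = 248; px0_2 = 40; px1_2 = 128; py1_2 = 464; px1_3 = 336; py1_3 = 268; px0_4 = 232; py0_4 = 400; px0_5 = 336; py0_5 = 240; px0_6 = 344; py0_6 = 80; px1_6 = 376; py1_6 = 180; px0_7 = 120; py0_7 = 176; px0_8 = 348; py0_8 = 300; px1_8 = 448; py1_8 = 388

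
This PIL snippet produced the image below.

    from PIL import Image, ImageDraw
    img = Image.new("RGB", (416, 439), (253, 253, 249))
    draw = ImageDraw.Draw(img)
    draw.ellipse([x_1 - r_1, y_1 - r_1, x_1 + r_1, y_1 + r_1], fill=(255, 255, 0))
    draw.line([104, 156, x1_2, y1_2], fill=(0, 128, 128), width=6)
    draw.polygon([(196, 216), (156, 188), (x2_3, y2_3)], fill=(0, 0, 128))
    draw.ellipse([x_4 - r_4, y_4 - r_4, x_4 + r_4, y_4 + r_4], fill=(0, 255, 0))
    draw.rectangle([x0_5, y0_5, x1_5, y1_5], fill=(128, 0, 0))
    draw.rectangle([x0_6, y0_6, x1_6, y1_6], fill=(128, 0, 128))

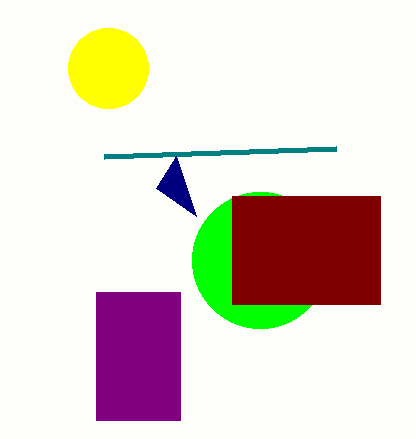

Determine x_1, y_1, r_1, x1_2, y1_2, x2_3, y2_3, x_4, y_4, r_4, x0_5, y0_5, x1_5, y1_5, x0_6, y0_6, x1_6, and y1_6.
x_1 = 108
y_1 = 68
r_1 = 40
x1_2 = 336
y1_2 = 148
x2_3 = 176
y2_3 = 156
x_4 = 260
y_4 = 260
r_4 = 68
x0_5 = 232
y0_5 = 196
x1_5 = 380
y1_5 = 304
x0_6 = 96
y0_6 = 292
x1_6 = 180
y1_6 = 420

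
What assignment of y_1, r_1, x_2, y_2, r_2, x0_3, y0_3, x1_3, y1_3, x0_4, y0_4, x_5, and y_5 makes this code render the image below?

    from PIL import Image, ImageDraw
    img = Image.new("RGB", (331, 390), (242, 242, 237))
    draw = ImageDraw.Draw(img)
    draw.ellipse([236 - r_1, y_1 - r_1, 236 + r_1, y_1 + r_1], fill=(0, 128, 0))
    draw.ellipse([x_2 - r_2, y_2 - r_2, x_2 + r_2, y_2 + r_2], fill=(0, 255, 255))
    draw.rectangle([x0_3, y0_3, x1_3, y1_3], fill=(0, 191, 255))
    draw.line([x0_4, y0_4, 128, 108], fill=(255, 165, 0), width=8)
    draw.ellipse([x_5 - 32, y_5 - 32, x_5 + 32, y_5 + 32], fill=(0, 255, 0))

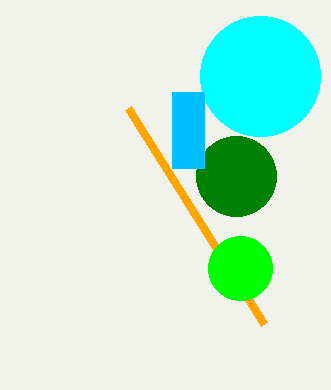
y_1 = 176, r_1 = 40, x_2 = 260, y_2 = 76, r_2 = 60, x0_3 = 172, y0_3 = 92, x1_3 = 204, y1_3 = 168, x0_4 = 264, y0_4 = 324, x_5 = 240, y_5 = 268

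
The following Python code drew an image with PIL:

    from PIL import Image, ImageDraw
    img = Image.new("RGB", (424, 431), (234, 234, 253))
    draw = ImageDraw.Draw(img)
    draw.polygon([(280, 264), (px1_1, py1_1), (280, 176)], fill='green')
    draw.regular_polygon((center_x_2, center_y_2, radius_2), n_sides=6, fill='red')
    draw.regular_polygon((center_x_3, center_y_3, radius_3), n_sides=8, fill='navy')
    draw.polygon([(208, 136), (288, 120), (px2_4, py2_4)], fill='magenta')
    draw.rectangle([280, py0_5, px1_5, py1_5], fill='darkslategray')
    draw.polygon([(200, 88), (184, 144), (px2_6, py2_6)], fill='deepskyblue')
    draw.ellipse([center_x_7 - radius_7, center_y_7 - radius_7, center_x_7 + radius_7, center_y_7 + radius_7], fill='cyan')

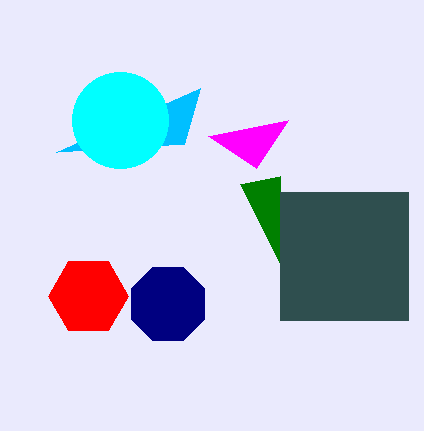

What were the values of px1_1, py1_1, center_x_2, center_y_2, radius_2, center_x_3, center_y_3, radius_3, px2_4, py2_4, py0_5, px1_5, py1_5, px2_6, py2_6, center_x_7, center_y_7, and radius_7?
px1_1 = 240, py1_1 = 184, center_x_2 = 88, center_y_2 = 296, radius_2 = 40, center_x_3 = 168, center_y_3 = 304, radius_3 = 40, px2_4 = 256, py2_4 = 168, py0_5 = 192, px1_5 = 408, py1_5 = 320, px2_6 = 56, py2_6 = 152, center_x_7 = 120, center_y_7 = 120, radius_7 = 48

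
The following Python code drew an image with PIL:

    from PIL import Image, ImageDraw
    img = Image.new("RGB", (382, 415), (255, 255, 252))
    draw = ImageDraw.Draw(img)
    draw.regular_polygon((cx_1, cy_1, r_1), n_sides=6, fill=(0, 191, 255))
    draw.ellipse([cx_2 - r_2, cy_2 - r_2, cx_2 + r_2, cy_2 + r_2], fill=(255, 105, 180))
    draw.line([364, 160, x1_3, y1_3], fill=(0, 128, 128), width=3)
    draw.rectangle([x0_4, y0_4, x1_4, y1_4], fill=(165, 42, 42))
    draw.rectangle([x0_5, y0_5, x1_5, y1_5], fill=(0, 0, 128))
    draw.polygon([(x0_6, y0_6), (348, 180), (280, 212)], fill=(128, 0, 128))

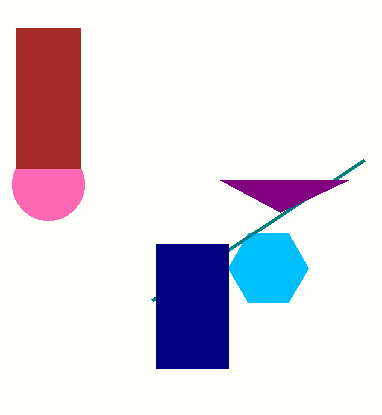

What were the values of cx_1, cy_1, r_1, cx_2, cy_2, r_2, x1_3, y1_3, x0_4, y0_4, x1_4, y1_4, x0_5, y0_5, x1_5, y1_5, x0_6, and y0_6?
cx_1 = 268, cy_1 = 268, r_1 = 40, cx_2 = 48, cy_2 = 184, r_2 = 36, x1_3 = 152, y1_3 = 300, x0_4 = 16, y0_4 = 28, x1_4 = 80, y1_4 = 168, x0_5 = 156, y0_5 = 244, x1_5 = 228, y1_5 = 368, x0_6 = 220, y0_6 = 180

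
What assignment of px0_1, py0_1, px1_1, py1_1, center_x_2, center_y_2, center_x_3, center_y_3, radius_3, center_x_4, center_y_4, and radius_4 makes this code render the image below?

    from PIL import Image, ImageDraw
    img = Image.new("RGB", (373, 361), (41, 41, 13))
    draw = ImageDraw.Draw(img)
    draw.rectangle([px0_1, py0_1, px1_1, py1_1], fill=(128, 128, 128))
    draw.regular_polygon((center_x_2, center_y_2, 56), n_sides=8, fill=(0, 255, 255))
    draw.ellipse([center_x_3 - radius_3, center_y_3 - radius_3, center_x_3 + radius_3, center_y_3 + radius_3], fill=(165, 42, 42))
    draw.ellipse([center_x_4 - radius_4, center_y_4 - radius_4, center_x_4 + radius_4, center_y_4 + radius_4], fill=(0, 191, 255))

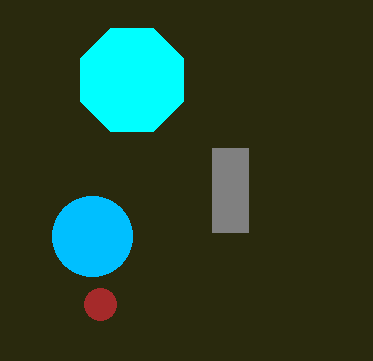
px0_1 = 212
py0_1 = 148
px1_1 = 248
py1_1 = 232
center_x_2 = 132
center_y_2 = 80
center_x_3 = 100
center_y_3 = 304
radius_3 = 16
center_x_4 = 92
center_y_4 = 236
radius_4 = 40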